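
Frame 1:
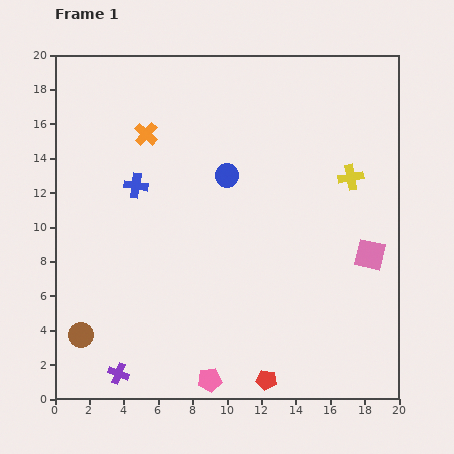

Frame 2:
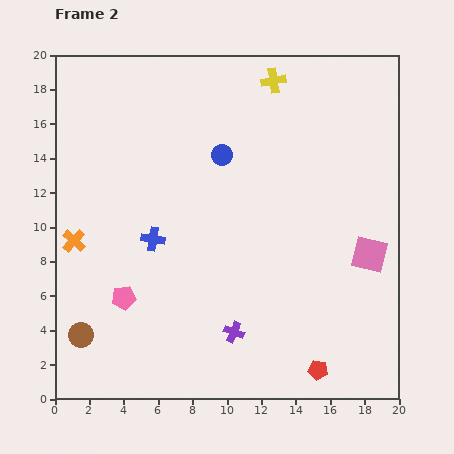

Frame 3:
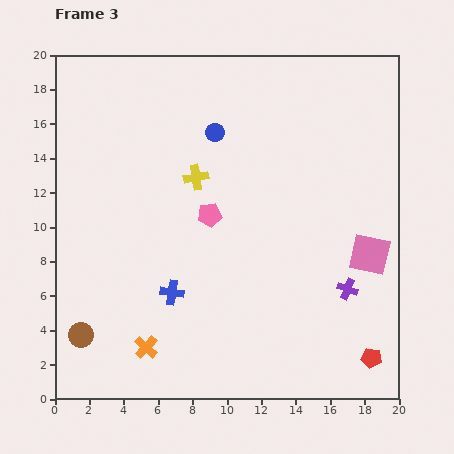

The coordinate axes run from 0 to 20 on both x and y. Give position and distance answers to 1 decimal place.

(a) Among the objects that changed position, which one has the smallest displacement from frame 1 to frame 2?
the blue circle

(moved 1.2)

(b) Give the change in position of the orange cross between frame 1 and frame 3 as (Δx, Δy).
(0.0, -12.4)

The orange cross was at (5.3, 15.4) in frame 1 and (5.3, 3.0) in frame 3.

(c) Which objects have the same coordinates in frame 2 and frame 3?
the pink square, the brown circle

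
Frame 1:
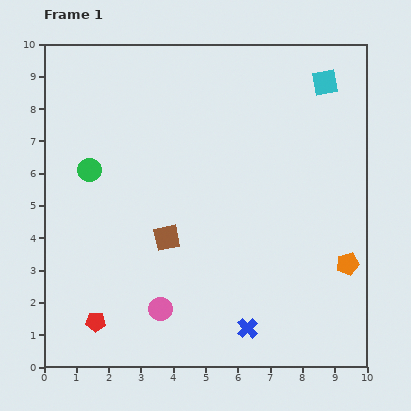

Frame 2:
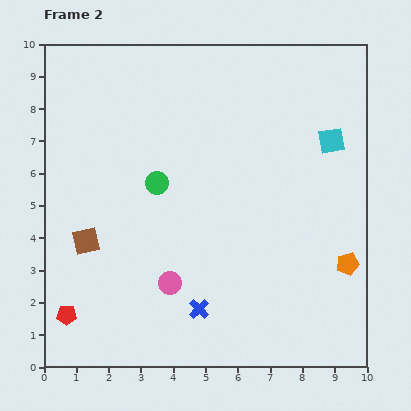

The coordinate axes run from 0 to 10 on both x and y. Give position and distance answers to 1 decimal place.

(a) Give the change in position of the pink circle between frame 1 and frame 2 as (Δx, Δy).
(0.3, 0.8)

The pink circle was at (3.6, 1.8) in frame 1 and (3.9, 2.6) in frame 2.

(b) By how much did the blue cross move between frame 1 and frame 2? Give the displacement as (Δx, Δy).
(-1.5, 0.6)

The blue cross was at (6.3, 1.2) in frame 1 and (4.8, 1.8) in frame 2.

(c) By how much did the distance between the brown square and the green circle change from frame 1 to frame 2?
-0.4

Distance in frame 1: 3.2. Distance in frame 2: 2.8.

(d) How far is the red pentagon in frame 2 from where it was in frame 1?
0.9

The red pentagon moved from (1.6, 1.4) to (0.7, 1.6), a distance of √(0.9² + 0.2²) ≈ 0.9.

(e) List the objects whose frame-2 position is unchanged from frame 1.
the orange pentagon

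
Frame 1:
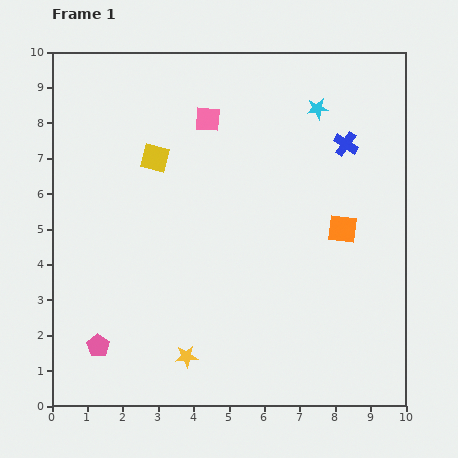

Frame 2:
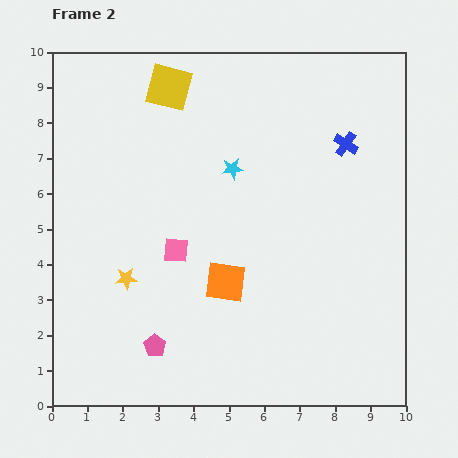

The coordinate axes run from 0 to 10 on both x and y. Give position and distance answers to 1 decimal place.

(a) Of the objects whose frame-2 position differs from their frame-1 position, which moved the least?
the pink pentagon

(moved 1.6)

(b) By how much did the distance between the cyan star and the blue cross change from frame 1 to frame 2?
+2.0

Distance in frame 1: 1.3. Distance in frame 2: 3.3.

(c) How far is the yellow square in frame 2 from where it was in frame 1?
2.0

The yellow square moved from (2.9, 7.0) to (3.3, 9.0), a distance of √(0.4² + 2.0²) ≈ 2.0.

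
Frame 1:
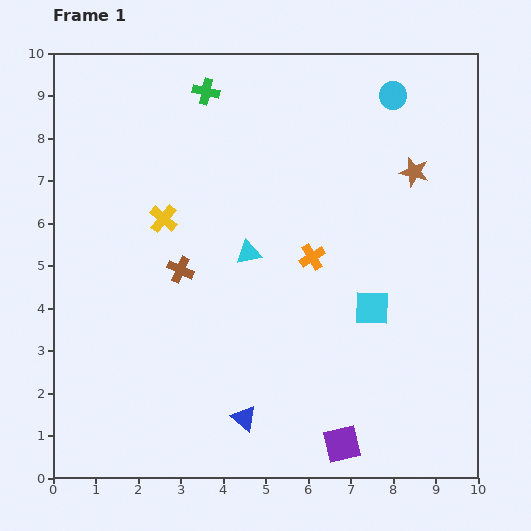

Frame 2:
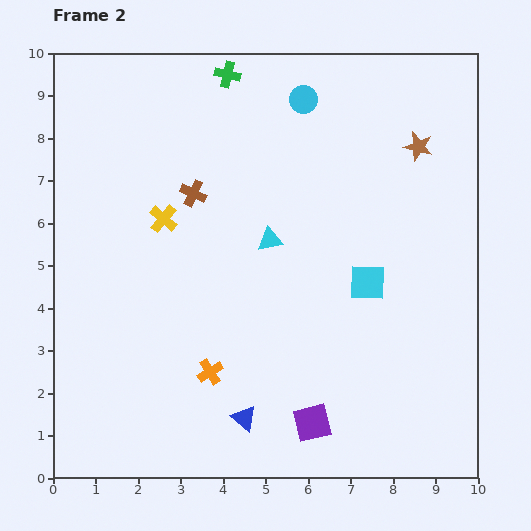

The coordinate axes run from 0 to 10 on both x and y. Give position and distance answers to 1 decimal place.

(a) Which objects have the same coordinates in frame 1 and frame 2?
the yellow cross, the blue triangle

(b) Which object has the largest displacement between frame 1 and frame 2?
the orange cross

(moved 3.6; next 2.1)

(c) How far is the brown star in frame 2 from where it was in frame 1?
0.6

The brown star moved from (8.5, 7.2) to (8.6, 7.8), a distance of √(0.1² + 0.6²) ≈ 0.6.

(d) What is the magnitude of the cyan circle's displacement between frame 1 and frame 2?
2.1

The cyan circle moved from (8.0, 9.0) to (5.9, 8.9), a distance of √(2.1² + 0.1²) ≈ 2.1.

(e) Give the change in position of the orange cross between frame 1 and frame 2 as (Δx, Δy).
(-2.4, -2.7)

The orange cross was at (6.1, 5.2) in frame 1 and (3.7, 2.5) in frame 2.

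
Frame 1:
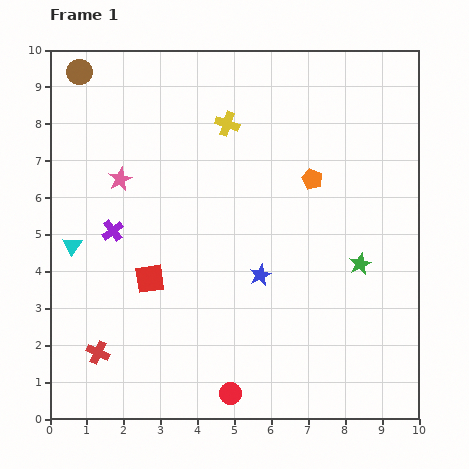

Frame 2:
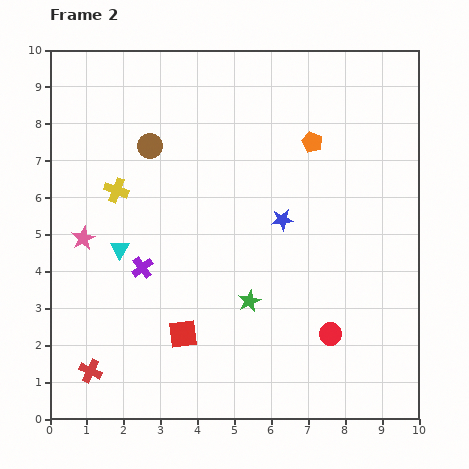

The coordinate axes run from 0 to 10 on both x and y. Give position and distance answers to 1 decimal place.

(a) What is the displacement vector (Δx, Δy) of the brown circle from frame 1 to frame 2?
(1.9, -2.0)

The brown circle was at (0.8, 9.4) in frame 1 and (2.7, 7.4) in frame 2.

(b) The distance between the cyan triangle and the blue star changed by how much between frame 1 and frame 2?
-0.7

Distance in frame 1: 5.2. Distance in frame 2: 4.5.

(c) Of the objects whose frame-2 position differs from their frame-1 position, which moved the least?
the red cross

(moved 0.5)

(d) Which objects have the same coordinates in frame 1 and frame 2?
none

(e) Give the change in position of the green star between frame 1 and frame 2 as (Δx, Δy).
(-3.0, -1.0)

The green star was at (8.4, 4.2) in frame 1 and (5.4, 3.2) in frame 2.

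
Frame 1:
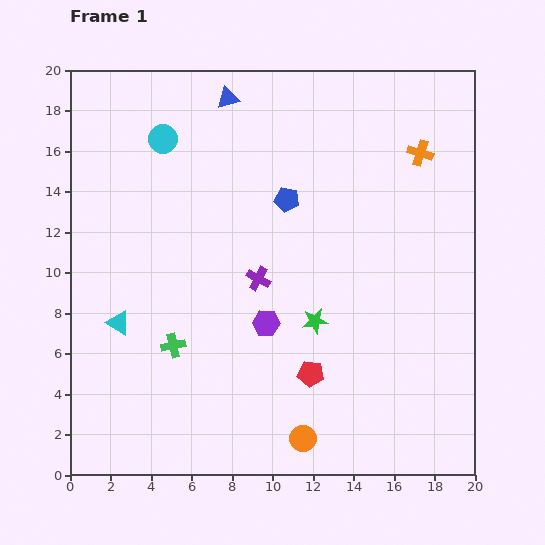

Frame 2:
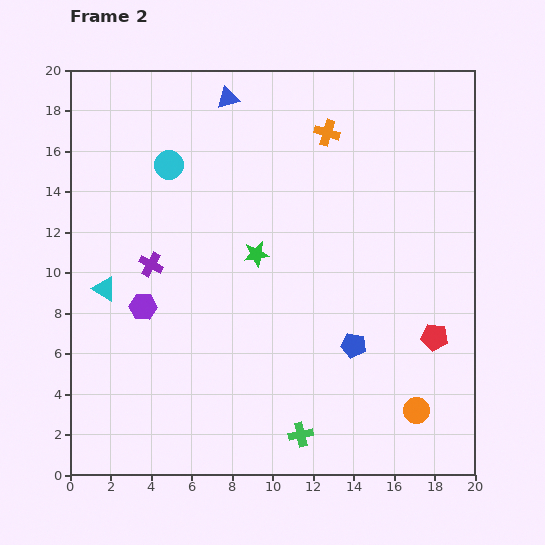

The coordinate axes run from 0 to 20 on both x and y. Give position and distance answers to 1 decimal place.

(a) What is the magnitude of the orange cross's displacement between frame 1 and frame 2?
4.7

The orange cross moved from (17.3, 15.9) to (12.7, 16.9), a distance of √(4.6² + 1.0²) ≈ 4.7.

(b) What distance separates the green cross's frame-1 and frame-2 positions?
7.7

The green cross moved from (5.1, 6.4) to (11.4, 2.0), a distance of √(6.3² + 4.4²) ≈ 7.7.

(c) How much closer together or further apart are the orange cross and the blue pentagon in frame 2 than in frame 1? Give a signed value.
+3.6

Distance in frame 1: 7.0. Distance in frame 2: 10.6.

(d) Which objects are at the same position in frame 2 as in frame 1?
the blue triangle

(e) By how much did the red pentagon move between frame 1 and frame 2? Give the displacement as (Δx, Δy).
(6.1, 1.8)

The red pentagon was at (11.9, 5.0) in frame 1 and (18.0, 6.8) in frame 2.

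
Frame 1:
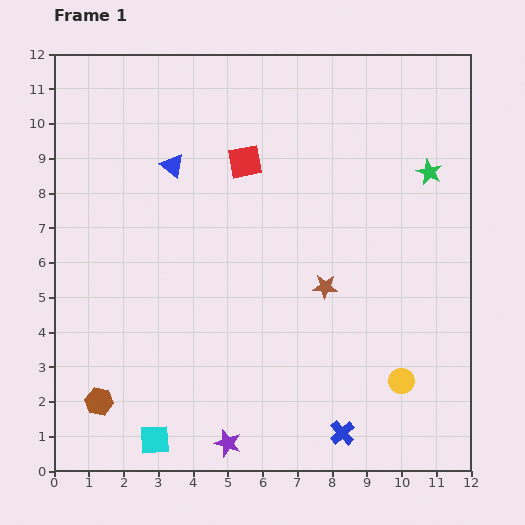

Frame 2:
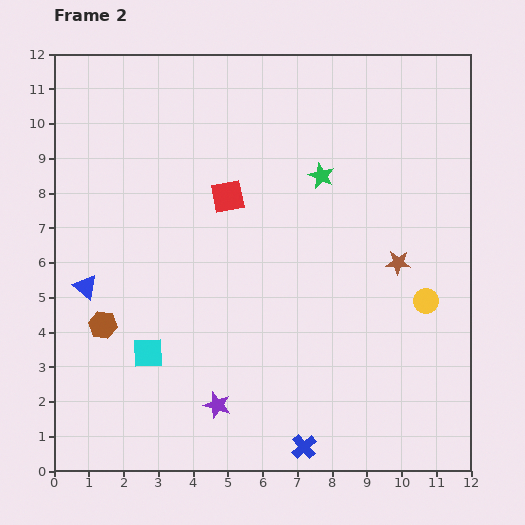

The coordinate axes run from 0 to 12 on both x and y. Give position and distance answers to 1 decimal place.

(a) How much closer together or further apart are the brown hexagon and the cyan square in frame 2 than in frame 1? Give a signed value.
-0.4

Distance in frame 1: 1.9. Distance in frame 2: 1.5.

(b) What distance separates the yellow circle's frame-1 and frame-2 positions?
2.4

The yellow circle moved from (10.0, 2.6) to (10.7, 4.9), a distance of √(0.7² + 2.3²) ≈ 2.4.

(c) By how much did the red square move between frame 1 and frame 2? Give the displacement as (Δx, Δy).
(-0.5, -1.0)

The red square was at (5.5, 8.9) in frame 1 and (5.0, 7.9) in frame 2.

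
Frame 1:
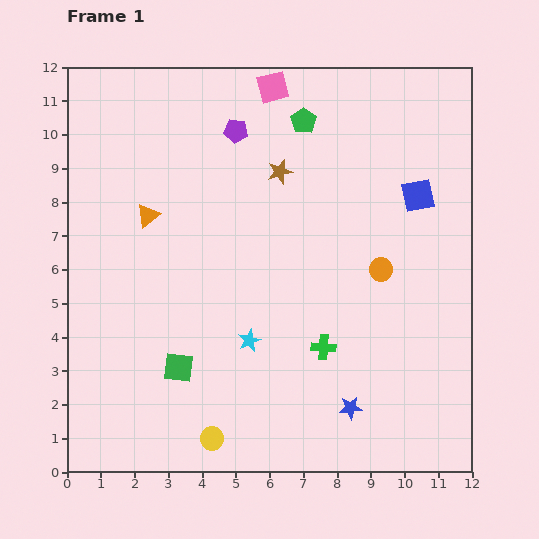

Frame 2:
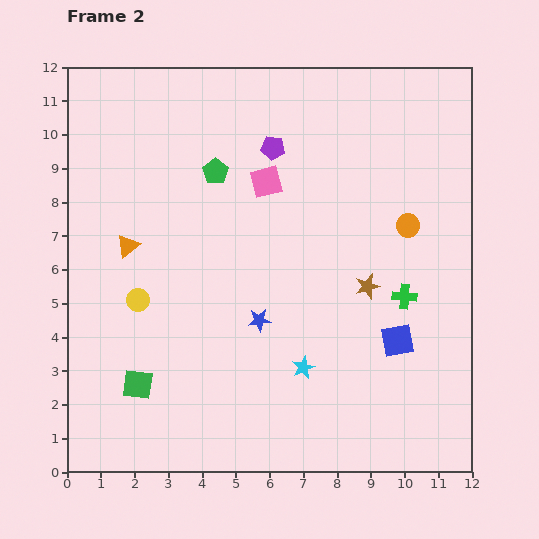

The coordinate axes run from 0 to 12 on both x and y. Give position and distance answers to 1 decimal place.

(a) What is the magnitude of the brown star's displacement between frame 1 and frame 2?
4.3

The brown star moved from (6.3, 8.9) to (8.9, 5.5), a distance of √(2.6² + 3.4²) ≈ 4.3.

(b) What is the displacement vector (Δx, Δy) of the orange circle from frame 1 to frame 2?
(0.8, 1.3)

The orange circle was at (9.3, 6.0) in frame 1 and (10.1, 7.3) in frame 2.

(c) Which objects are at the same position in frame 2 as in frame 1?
none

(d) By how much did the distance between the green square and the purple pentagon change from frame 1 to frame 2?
+0.9

Distance in frame 1: 7.2. Distance in frame 2: 8.1.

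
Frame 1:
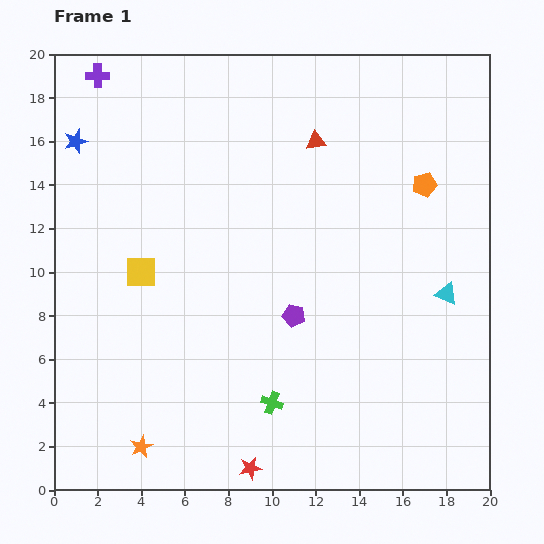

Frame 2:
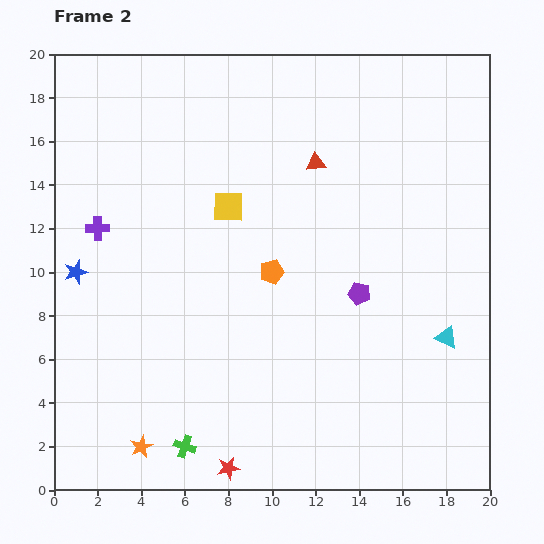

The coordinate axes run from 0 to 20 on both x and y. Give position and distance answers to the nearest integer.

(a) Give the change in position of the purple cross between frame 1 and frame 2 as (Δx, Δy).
(0, -7)

The purple cross was at (2, 19) in frame 1 and (2, 12) in frame 2.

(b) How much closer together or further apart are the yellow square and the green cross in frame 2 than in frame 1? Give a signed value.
+3

Distance in frame 1: 8. Distance in frame 2: 11.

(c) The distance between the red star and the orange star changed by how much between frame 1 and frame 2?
-1

Distance in frame 1: 5. Distance in frame 2: 4.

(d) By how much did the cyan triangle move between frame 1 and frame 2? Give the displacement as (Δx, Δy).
(0, -2)

The cyan triangle was at (18, 9) in frame 1 and (18, 7) in frame 2.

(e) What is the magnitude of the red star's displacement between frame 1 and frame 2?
1

The red star moved from (9, 1) to (8, 1), a distance of √(1² + 0²) ≈ 1.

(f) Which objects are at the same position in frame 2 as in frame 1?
the orange star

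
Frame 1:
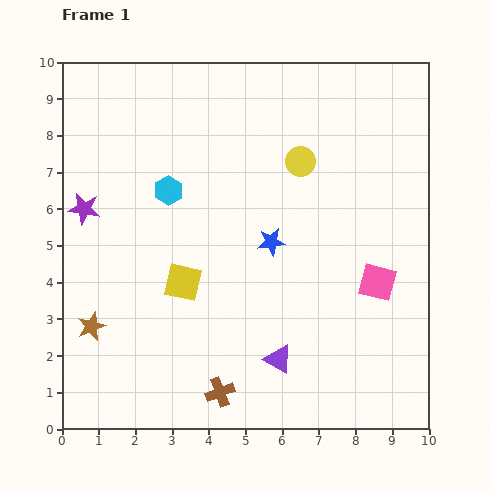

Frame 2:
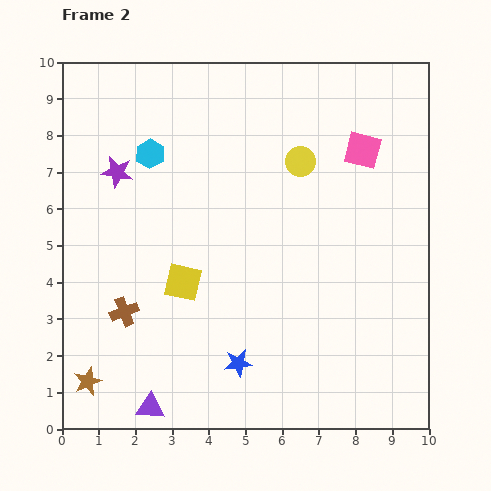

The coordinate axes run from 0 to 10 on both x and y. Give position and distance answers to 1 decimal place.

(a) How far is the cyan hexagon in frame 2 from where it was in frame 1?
1.1

The cyan hexagon moved from (2.9, 6.5) to (2.4, 7.5), a distance of √(0.5² + 1.0²) ≈ 1.1.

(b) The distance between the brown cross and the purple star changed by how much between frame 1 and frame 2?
-2.4

Distance in frame 1: 6.2. Distance in frame 2: 3.8.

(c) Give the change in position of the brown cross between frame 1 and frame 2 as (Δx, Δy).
(-2.6, 2.2)

The brown cross was at (4.3, 1.0) in frame 1 and (1.7, 3.2) in frame 2.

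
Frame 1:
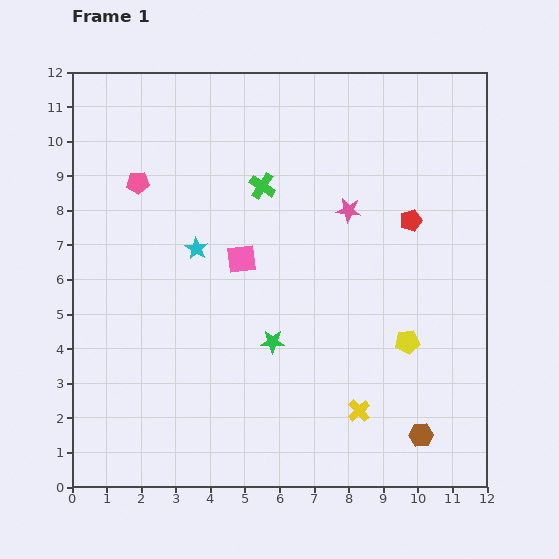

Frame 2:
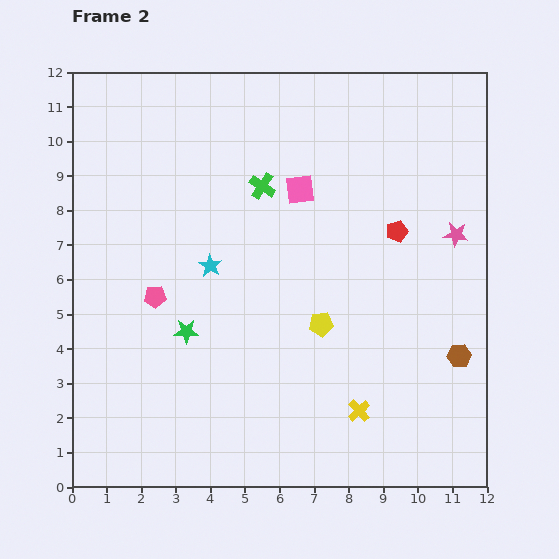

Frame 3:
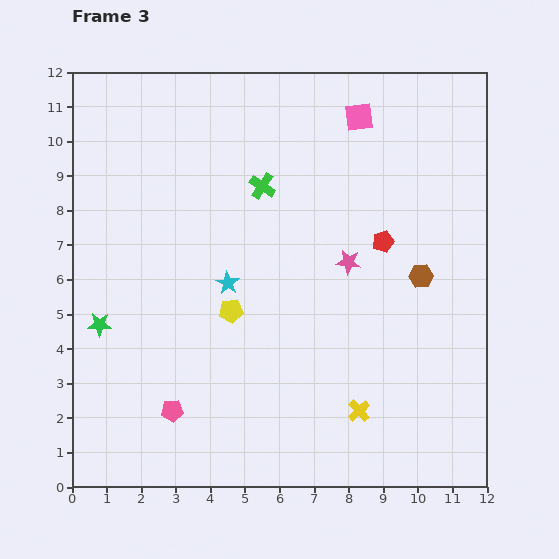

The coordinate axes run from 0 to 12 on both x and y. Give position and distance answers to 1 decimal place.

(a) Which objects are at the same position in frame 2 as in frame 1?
the green cross, the yellow cross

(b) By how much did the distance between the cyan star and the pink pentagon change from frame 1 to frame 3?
+1.5

Distance in frame 1: 2.5. Distance in frame 3: 4.0.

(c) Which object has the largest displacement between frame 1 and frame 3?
the pink pentagon

(moved 6.7; next 5.3)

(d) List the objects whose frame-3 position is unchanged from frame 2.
the green cross, the yellow cross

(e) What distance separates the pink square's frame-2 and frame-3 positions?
2.7

The pink square moved from (6.6, 8.6) to (8.3, 10.7), a distance of √(1.7² + 2.1²) ≈ 2.7.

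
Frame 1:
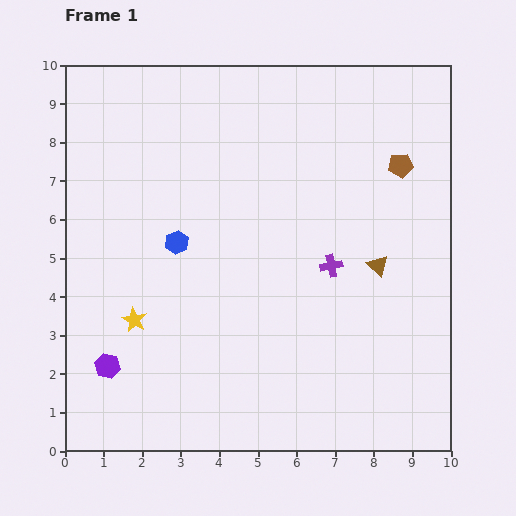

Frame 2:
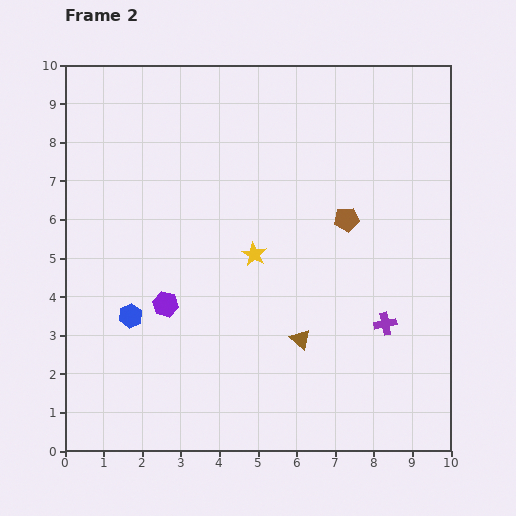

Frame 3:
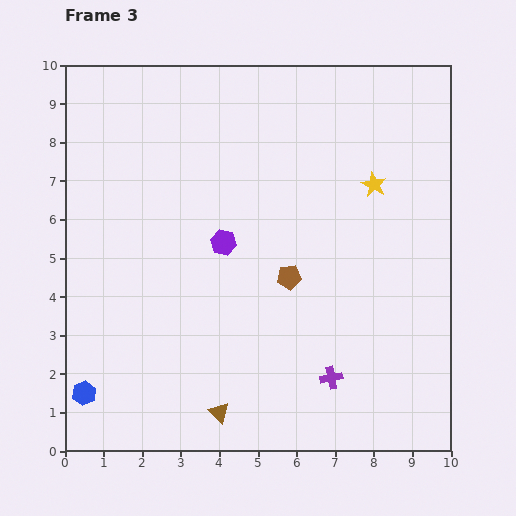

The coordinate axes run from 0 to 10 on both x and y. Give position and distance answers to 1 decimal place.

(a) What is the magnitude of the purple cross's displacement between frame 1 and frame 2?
2.1

The purple cross moved from (6.9, 4.8) to (8.3, 3.3), a distance of √(1.4² + 1.5²) ≈ 2.1.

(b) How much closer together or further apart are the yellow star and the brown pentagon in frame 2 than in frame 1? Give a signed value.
-5.4

Distance in frame 1: 8.0. Distance in frame 2: 2.6.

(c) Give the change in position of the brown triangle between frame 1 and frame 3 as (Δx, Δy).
(-4.1, -3.8)

The brown triangle was at (8.1, 4.8) in frame 1 and (4.0, 1.0) in frame 3.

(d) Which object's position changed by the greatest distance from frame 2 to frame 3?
the yellow star

(moved 3.6; next 2.8)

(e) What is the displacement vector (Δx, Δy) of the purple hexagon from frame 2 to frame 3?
(1.5, 1.6)

The purple hexagon was at (2.6, 3.8) in frame 2 and (4.1, 5.4) in frame 3.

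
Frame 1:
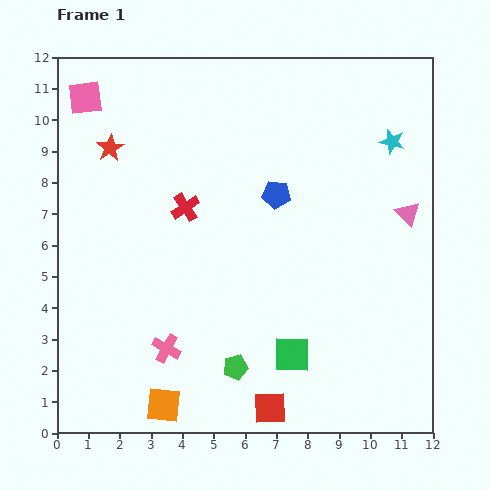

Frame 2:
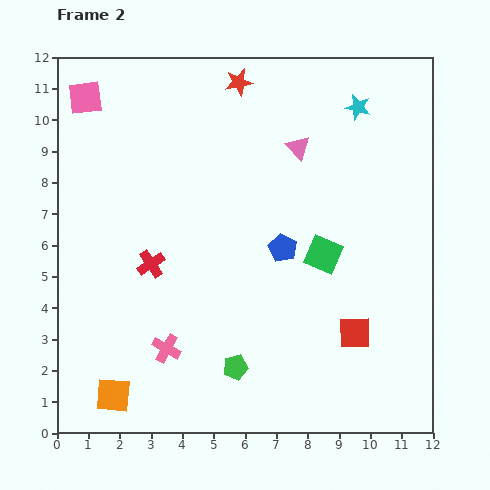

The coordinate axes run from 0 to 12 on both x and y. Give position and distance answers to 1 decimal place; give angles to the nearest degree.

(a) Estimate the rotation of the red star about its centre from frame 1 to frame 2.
21° clockwise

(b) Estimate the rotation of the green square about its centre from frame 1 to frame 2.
22° clockwise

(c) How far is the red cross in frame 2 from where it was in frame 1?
2.1

The red cross moved from (4.1, 7.2) to (3.0, 5.4), a distance of √(1.1² + 1.8²) ≈ 2.1.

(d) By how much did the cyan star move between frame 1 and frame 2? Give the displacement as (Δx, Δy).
(-1.1, 1.1)

The cyan star was at (10.7, 9.3) in frame 1 and (9.6, 10.4) in frame 2.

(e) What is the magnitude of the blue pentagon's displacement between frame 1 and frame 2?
1.7

The blue pentagon moved from (7.0, 7.6) to (7.2, 5.9), a distance of √(0.2² + 1.7²) ≈ 1.7.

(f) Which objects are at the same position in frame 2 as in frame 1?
the green pentagon, the pink square, the pink cross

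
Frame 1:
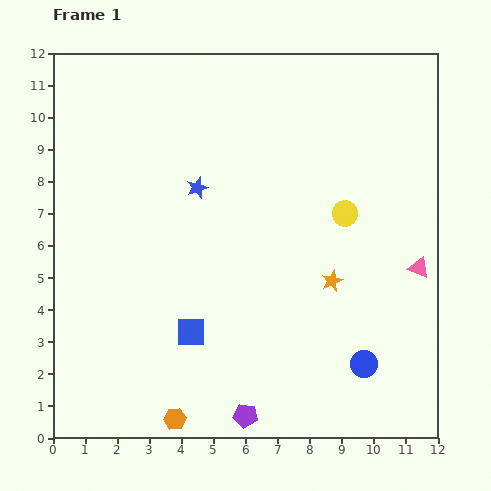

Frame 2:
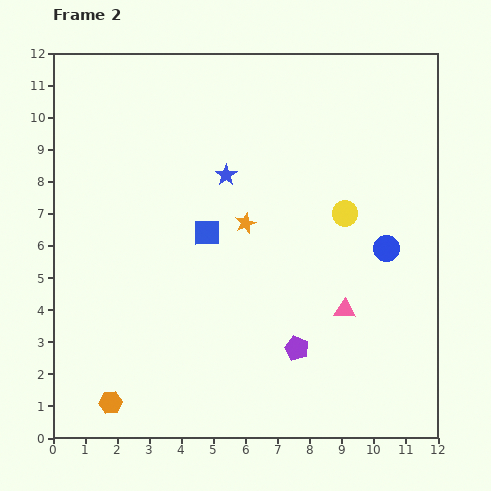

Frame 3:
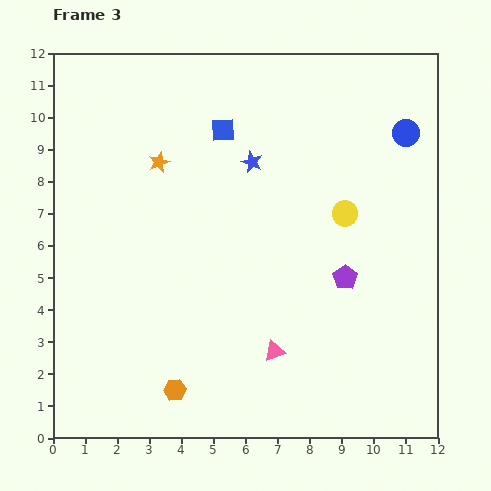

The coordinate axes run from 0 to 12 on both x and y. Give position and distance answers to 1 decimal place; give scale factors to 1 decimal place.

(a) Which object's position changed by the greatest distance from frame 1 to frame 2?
the blue circle

(moved 3.7; next 3.2)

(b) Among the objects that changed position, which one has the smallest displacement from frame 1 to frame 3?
the orange hexagon

(moved 0.9)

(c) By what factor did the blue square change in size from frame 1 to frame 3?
0.8×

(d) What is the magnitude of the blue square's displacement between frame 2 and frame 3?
3.2

The blue square moved from (4.8, 6.4) to (5.3, 9.6), a distance of √(0.5² + 3.2²) ≈ 3.2.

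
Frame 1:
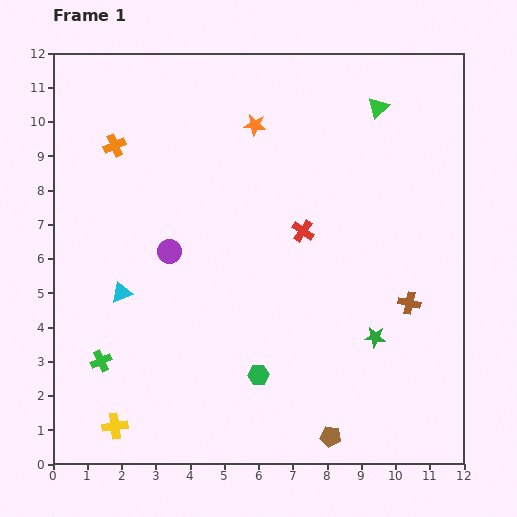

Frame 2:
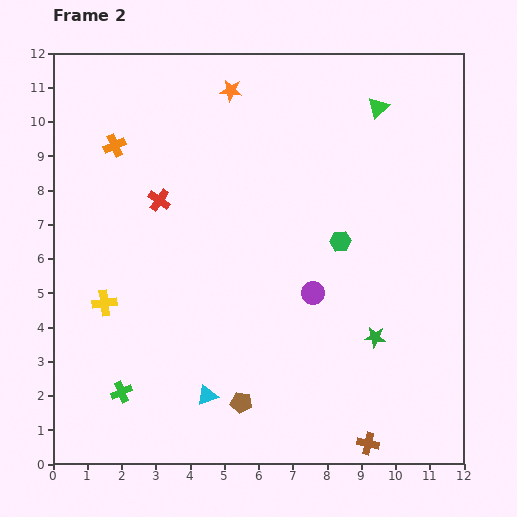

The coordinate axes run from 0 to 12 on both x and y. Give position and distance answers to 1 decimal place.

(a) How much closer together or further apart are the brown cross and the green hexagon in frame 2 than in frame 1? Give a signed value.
+1.1

Distance in frame 1: 4.9. Distance in frame 2: 6.0.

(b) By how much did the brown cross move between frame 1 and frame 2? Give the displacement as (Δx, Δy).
(-1.2, -4.1)

The brown cross was at (10.4, 4.7) in frame 1 and (9.2, 0.6) in frame 2.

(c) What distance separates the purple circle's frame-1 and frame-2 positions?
4.4

The purple circle moved from (3.4, 6.2) to (7.6, 5.0), a distance of √(4.2² + 1.2²) ≈ 4.4.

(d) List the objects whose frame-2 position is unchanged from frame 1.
the green star, the green triangle, the orange cross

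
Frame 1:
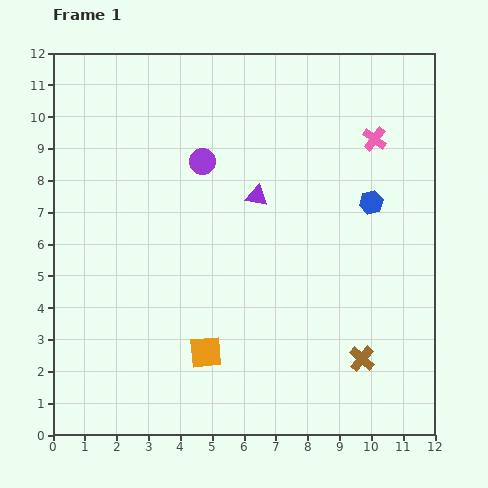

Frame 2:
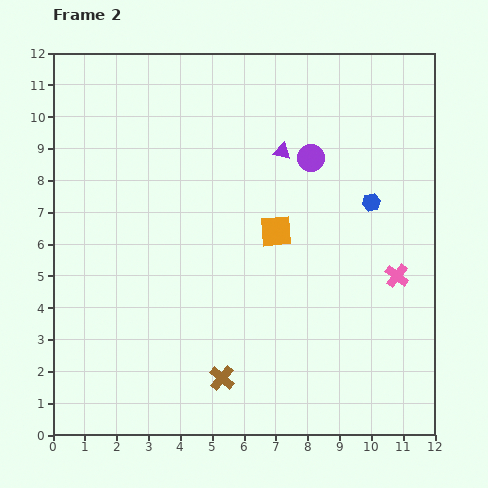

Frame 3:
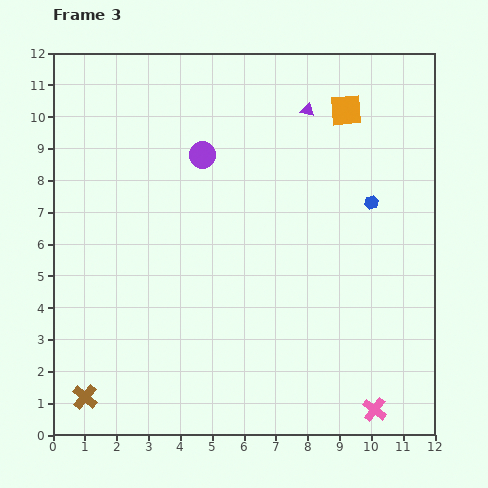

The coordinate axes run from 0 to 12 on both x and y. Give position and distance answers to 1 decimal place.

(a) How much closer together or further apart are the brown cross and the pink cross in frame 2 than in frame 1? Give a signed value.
-0.5

Distance in frame 1: 6.9. Distance in frame 2: 6.4.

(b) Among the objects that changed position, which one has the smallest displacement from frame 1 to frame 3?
the purple circle

(moved 0.2)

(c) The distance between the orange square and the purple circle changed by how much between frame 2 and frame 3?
+2.2

Distance in frame 2: 2.5. Distance in frame 3: 4.7.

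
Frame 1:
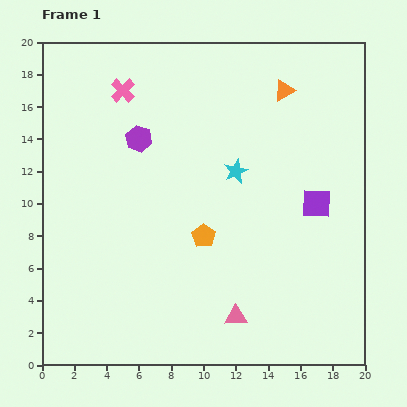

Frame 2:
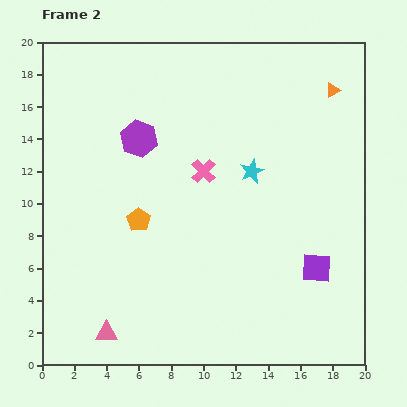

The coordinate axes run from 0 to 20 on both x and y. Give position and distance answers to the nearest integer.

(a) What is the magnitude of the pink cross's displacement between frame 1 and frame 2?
7

The pink cross moved from (5, 17) to (10, 12), a distance of √(5² + 5²) ≈ 7.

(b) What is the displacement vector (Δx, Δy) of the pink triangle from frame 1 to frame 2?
(-8, -1)

The pink triangle was at (12, 3) in frame 1 and (4, 2) in frame 2.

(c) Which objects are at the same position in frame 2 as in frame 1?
the purple hexagon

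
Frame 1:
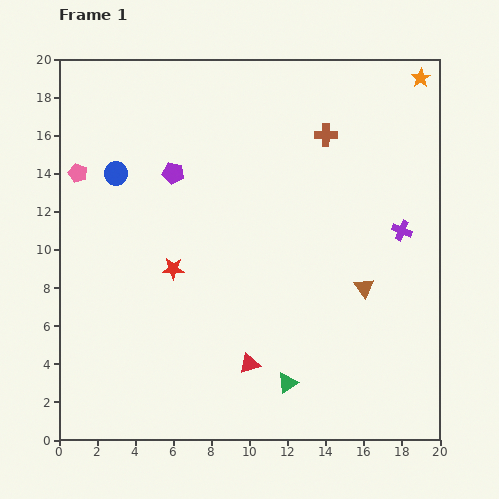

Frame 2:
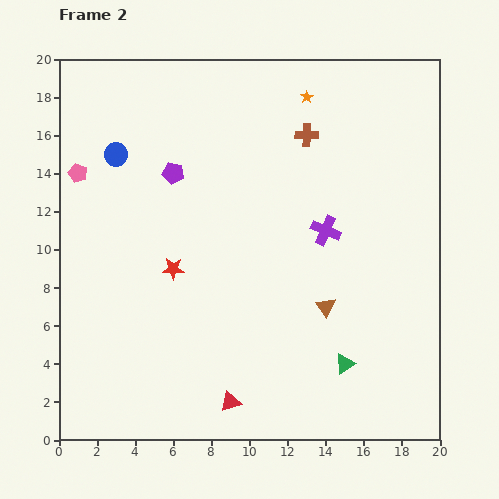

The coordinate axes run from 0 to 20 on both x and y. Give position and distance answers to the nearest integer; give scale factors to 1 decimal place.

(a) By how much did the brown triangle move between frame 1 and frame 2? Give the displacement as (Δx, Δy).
(-2, -1)

The brown triangle was at (16, 8) in frame 1 and (14, 7) in frame 2.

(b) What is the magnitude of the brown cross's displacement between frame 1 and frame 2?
1

The brown cross moved from (14, 16) to (13, 16), a distance of √(1² + 0²) ≈ 1.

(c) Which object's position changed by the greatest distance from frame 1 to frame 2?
the orange star

(moved 6; next 4)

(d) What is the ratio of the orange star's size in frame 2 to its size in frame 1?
0.6×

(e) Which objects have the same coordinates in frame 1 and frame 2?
the pink pentagon, the red star, the purple pentagon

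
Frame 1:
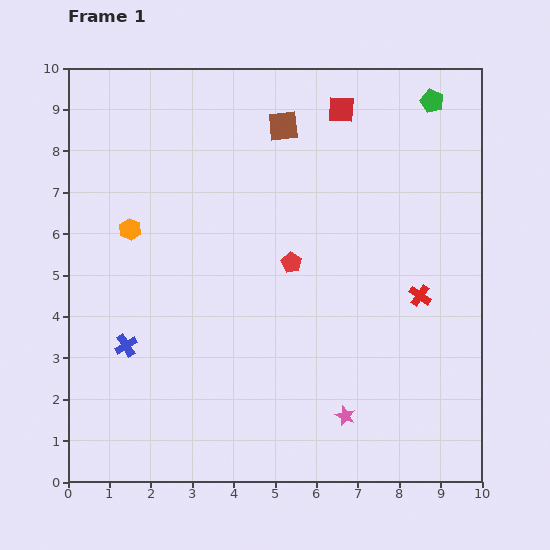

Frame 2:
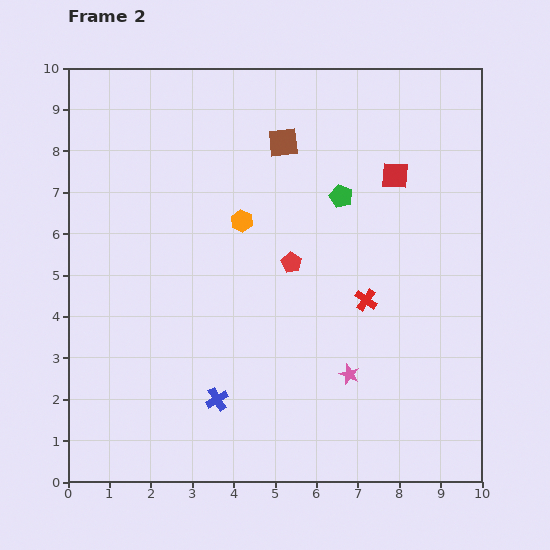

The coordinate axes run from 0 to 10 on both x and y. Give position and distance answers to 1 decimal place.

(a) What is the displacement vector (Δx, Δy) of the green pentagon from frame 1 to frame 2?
(-2.2, -2.3)

The green pentagon was at (8.8, 9.2) in frame 1 and (6.6, 6.9) in frame 2.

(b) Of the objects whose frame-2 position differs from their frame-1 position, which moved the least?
the brown square

(moved 0.4)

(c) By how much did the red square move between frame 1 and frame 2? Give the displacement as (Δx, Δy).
(1.3, -1.6)

The red square was at (6.6, 9.0) in frame 1 and (7.9, 7.4) in frame 2.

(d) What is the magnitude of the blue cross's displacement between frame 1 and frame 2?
2.6

The blue cross moved from (1.4, 3.3) to (3.6, 2.0), a distance of √(2.2² + 1.3²) ≈ 2.6.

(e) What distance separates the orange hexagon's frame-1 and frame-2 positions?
2.7

The orange hexagon moved from (1.5, 6.1) to (4.2, 6.3), a distance of √(2.7² + 0.2²) ≈ 2.7.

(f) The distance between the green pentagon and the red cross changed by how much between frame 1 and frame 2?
-2.1

Distance in frame 1: 4.7. Distance in frame 2: 2.6.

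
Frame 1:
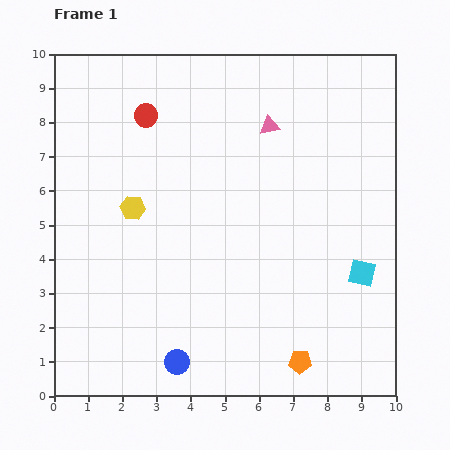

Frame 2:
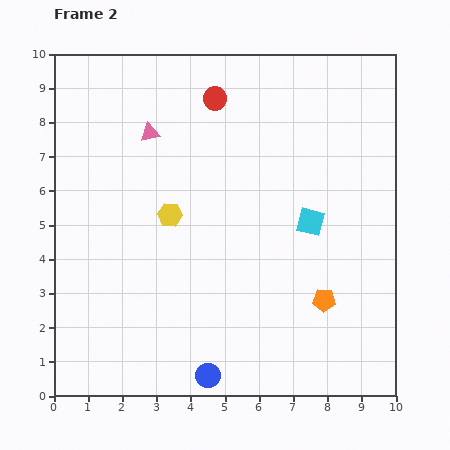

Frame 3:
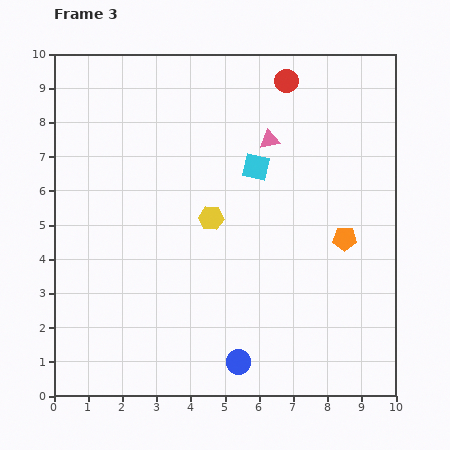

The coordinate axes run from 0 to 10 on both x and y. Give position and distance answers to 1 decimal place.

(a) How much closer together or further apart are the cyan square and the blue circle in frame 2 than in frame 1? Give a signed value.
-0.6

Distance in frame 1: 6.0. Distance in frame 2: 5.4.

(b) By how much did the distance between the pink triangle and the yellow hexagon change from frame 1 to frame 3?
-1.8

Distance in frame 1: 4.7. Distance in frame 3: 2.9.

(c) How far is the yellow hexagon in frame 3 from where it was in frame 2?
1.2

The yellow hexagon moved from (3.4, 5.3) to (4.6, 5.2), a distance of √(1.2² + 0.1²) ≈ 1.2.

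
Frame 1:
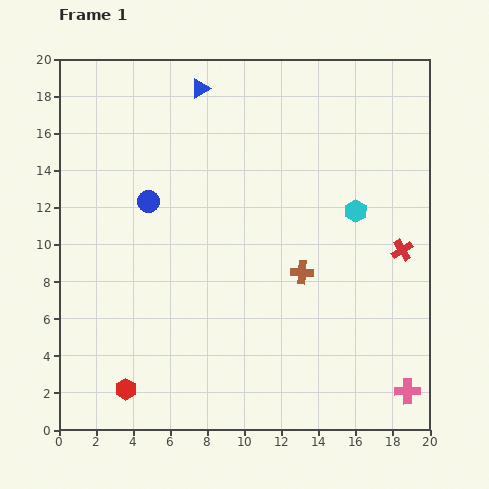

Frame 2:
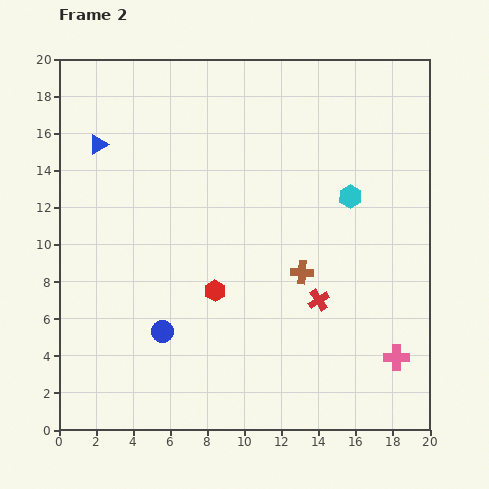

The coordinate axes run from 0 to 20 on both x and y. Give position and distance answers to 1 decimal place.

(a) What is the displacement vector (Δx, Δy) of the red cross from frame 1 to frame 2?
(-4.5, -2.7)

The red cross was at (18.5, 9.7) in frame 1 and (14.0, 7.0) in frame 2.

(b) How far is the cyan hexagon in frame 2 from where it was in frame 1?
0.9

The cyan hexagon moved from (16.0, 11.8) to (15.7, 12.6), a distance of √(0.3² + 0.8²) ≈ 0.9.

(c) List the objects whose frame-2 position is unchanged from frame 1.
the brown cross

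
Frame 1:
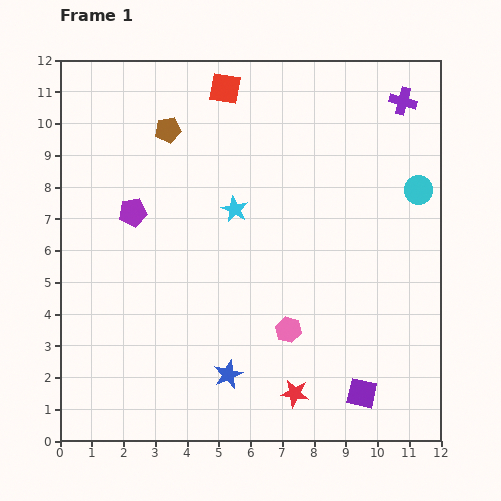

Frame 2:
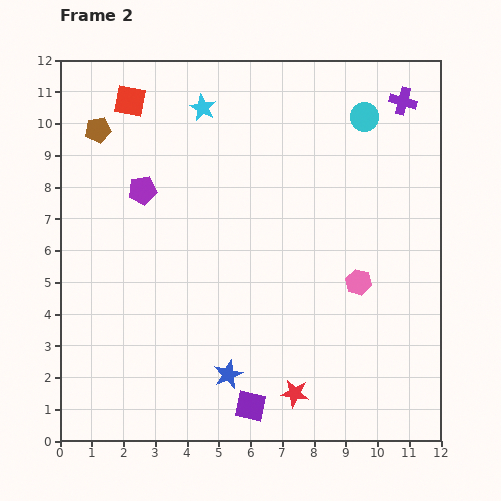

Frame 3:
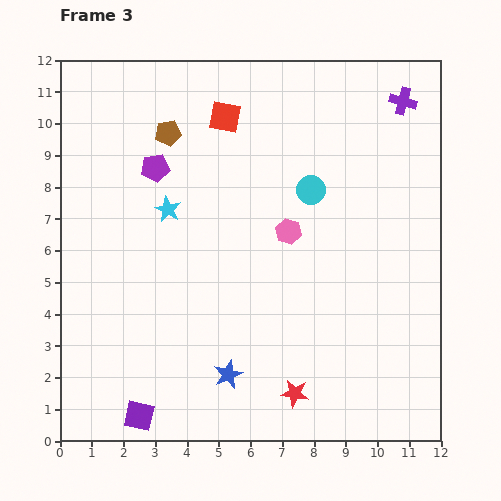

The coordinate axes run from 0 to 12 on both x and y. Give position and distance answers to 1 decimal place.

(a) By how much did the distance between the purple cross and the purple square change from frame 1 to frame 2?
+1.4

Distance in frame 1: 9.3. Distance in frame 2: 10.7.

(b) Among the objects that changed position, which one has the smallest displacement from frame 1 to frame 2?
the purple pentagon

(moved 0.8)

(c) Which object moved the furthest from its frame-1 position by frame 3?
the purple square

(moved 7.0; next 3.4)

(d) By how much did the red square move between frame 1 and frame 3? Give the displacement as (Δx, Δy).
(0.0, -0.9)

The red square was at (5.2, 11.1) in frame 1 and (5.2, 10.2) in frame 3.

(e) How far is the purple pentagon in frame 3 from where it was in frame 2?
0.8

The purple pentagon moved from (2.6, 7.9) to (3.0, 8.6), a distance of √(0.4² + 0.7²) ≈ 0.8.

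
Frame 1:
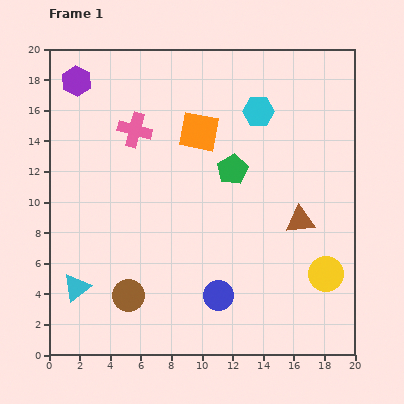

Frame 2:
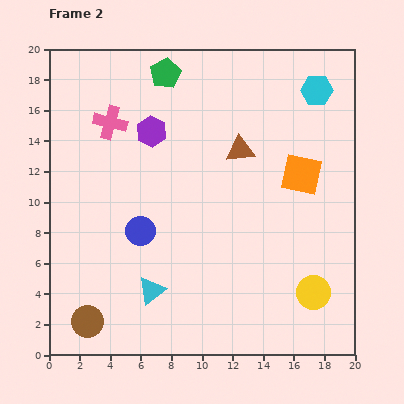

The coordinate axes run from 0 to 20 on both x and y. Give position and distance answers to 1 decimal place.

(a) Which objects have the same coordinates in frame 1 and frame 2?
none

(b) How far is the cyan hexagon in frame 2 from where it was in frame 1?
4.0

The cyan hexagon moved from (13.7, 15.9) to (17.5, 17.3), a distance of √(3.8² + 1.4²) ≈ 4.0.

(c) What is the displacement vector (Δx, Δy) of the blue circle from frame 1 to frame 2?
(-5.1, 4.2)

The blue circle was at (11.1, 3.9) in frame 1 and (6.0, 8.1) in frame 2.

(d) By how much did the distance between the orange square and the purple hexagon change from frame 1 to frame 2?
+1.5

Distance in frame 1: 8.7. Distance in frame 2: 10.2.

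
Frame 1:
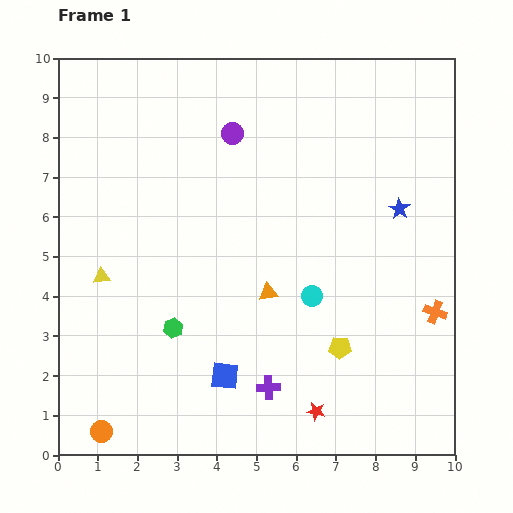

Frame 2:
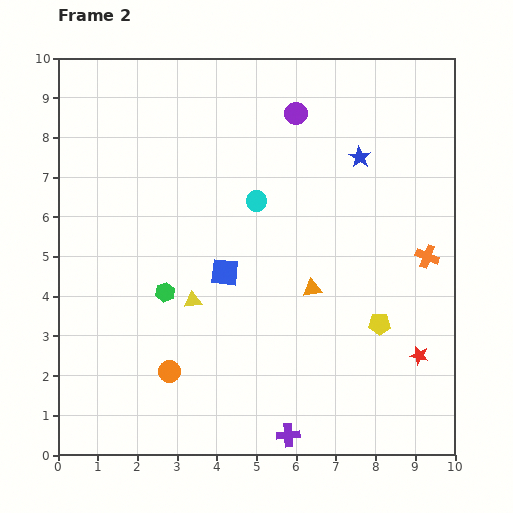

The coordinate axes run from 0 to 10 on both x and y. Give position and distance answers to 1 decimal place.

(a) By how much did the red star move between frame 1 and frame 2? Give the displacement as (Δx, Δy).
(2.6, 1.4)

The red star was at (6.5, 1.1) in frame 1 and (9.1, 2.5) in frame 2.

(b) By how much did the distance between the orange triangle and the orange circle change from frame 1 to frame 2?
-1.3

Distance in frame 1: 5.5. Distance in frame 2: 4.2.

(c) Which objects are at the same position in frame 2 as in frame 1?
none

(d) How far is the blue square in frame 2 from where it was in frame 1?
2.6

The blue square moved from (4.2, 2.0) to (4.2, 4.6), a distance of √(0.0² + 2.6²) ≈ 2.6.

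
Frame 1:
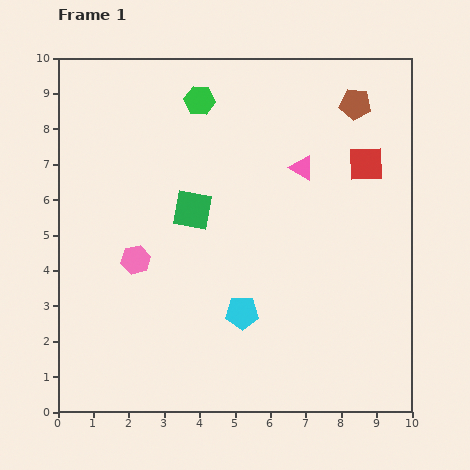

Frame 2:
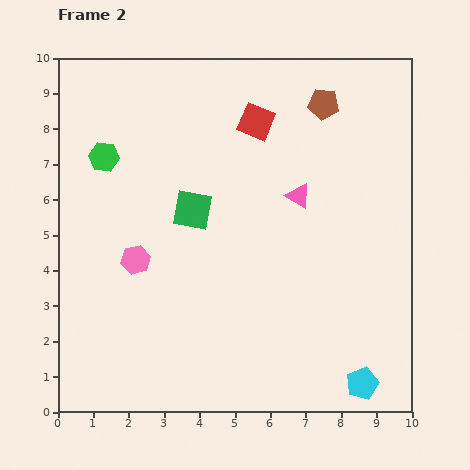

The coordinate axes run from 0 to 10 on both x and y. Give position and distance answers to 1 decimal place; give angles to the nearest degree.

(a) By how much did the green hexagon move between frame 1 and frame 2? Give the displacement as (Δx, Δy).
(-2.7, -1.6)

The green hexagon was at (4.0, 8.8) in frame 1 and (1.3, 7.2) in frame 2.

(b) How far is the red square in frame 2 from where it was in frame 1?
3.3

The red square moved from (8.7, 7.0) to (5.6, 8.2), a distance of √(3.1² + 1.2²) ≈ 3.3.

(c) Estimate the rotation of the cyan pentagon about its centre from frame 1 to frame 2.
21° counter-clockwise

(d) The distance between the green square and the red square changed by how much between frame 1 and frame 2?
-2.0

Distance in frame 1: 5.1. Distance in frame 2: 3.1.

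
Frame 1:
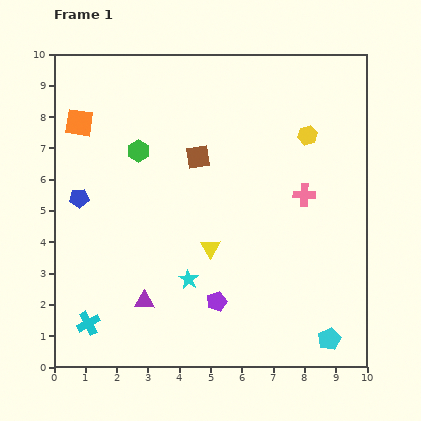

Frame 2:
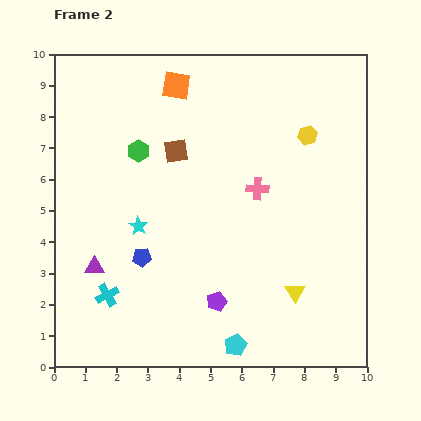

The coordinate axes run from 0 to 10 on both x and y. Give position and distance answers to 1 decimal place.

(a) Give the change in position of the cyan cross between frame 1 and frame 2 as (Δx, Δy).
(0.6, 0.9)

The cyan cross was at (1.1, 1.4) in frame 1 and (1.7, 2.3) in frame 2.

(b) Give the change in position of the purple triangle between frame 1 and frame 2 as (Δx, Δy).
(-1.6, 1.1)

The purple triangle was at (2.9, 2.1) in frame 1 and (1.3, 3.2) in frame 2.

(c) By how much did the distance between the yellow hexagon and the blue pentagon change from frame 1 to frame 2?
-1.0

Distance in frame 1: 7.6. Distance in frame 2: 6.6.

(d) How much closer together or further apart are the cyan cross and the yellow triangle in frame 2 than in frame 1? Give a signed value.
+1.4

Distance in frame 1: 4.6. Distance in frame 2: 6.0.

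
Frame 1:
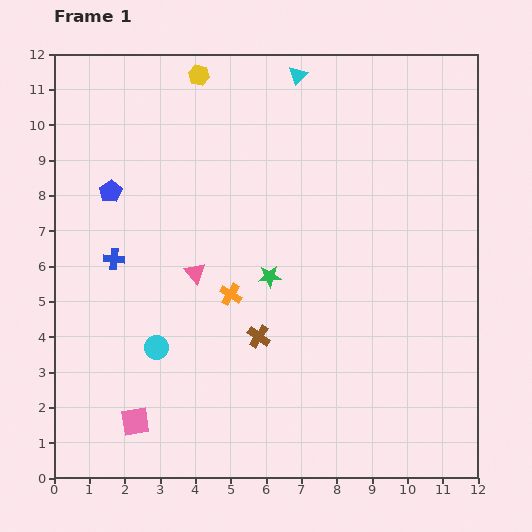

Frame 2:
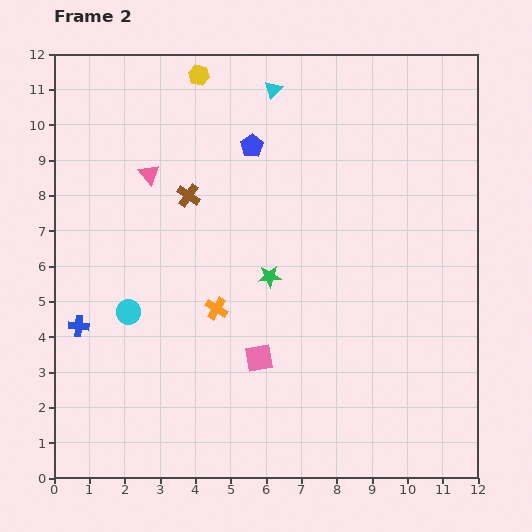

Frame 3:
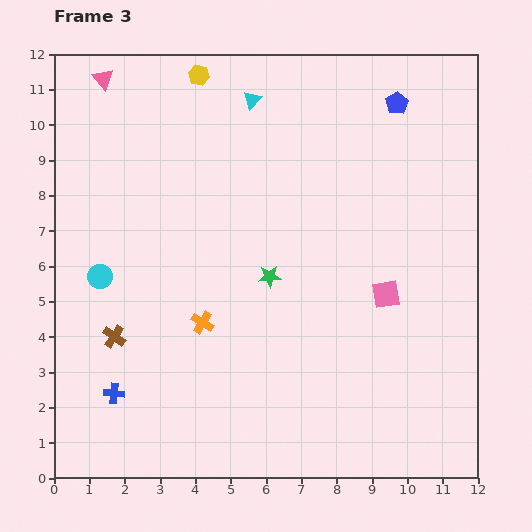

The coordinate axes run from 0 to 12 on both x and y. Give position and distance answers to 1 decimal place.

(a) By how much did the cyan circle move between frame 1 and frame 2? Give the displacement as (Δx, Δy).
(-0.8, 1.0)

The cyan circle was at (2.9, 3.7) in frame 1 and (2.1, 4.7) in frame 2.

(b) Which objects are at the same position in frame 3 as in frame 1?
the green star, the yellow hexagon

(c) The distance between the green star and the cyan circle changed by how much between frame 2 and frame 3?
+0.7

Distance in frame 2: 4.1. Distance in frame 3: 4.8.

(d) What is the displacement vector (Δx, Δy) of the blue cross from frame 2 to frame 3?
(1.0, -1.9)

The blue cross was at (0.7, 4.3) in frame 2 and (1.7, 2.4) in frame 3.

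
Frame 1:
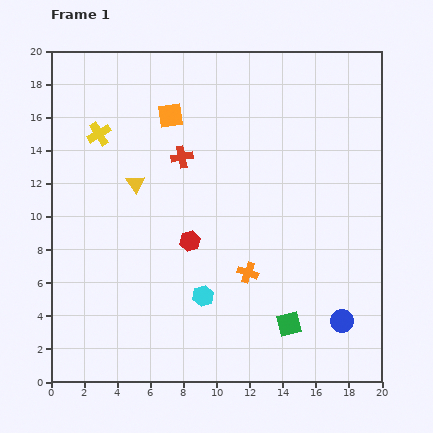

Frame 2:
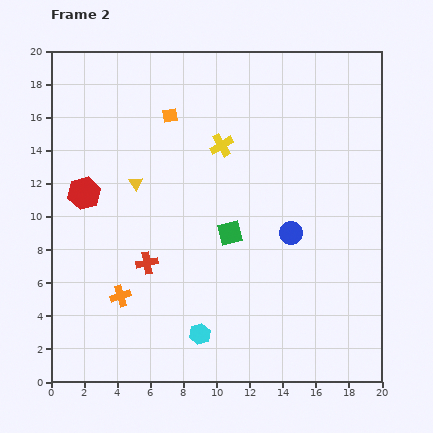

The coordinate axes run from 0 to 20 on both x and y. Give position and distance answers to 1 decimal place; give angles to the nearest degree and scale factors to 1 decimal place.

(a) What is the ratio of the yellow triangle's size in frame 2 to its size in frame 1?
0.7×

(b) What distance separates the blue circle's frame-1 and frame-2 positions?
6.1

The blue circle moved from (17.6, 3.7) to (14.5, 9.0), a distance of √(3.1² + 5.3²) ≈ 6.1.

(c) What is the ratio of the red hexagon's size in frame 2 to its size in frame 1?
1.6×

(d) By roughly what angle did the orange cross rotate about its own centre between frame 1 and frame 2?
37° counter-clockwise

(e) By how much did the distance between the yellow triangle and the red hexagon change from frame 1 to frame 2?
-1.6

Distance in frame 1: 4.8. Distance in frame 2: 3.2.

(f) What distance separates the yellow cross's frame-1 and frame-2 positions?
7.4

The yellow cross moved from (2.9, 15.0) to (10.3, 14.3), a distance of √(7.4² + 0.7²) ≈ 7.4.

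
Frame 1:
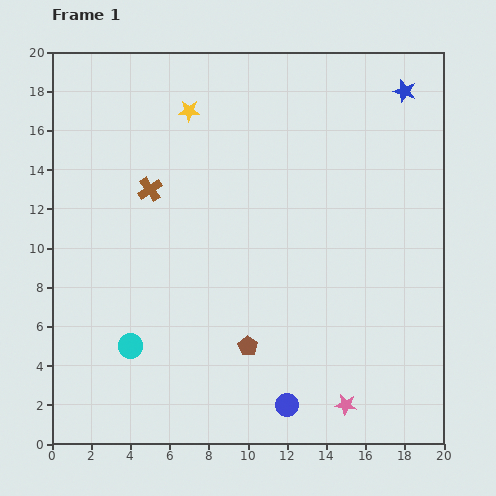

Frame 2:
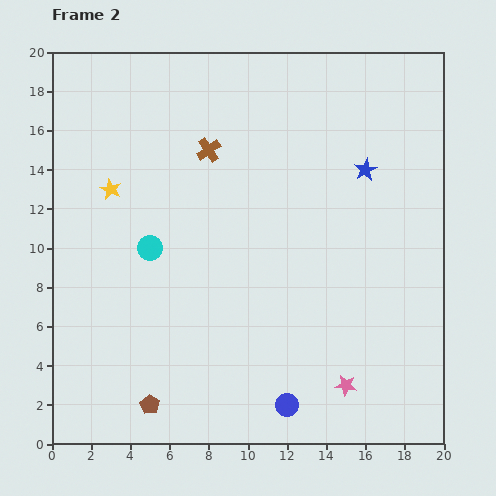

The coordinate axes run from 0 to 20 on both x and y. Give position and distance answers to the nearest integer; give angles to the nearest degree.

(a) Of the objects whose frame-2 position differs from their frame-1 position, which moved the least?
the pink star

(moved 1)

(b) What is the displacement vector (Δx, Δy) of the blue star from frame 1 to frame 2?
(-2, -4)

The blue star was at (18, 18) in frame 1 and (16, 14) in frame 2.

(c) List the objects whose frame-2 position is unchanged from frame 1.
the blue circle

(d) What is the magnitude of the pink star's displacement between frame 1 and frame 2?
1

The pink star moved from (15, 2) to (15, 3), a distance of √(0² + 1²) ≈ 1.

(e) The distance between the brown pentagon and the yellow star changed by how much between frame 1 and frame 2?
-1

Distance in frame 1: 12. Distance in frame 2: 11.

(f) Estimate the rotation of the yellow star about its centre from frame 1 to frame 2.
24° clockwise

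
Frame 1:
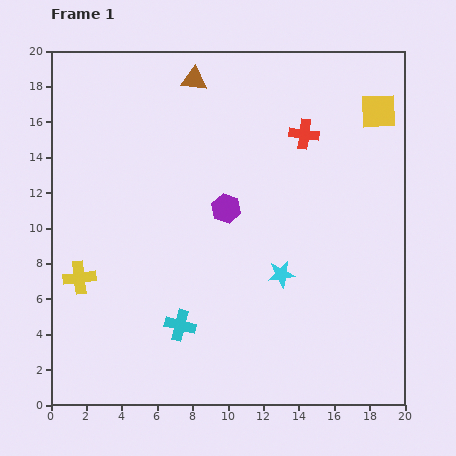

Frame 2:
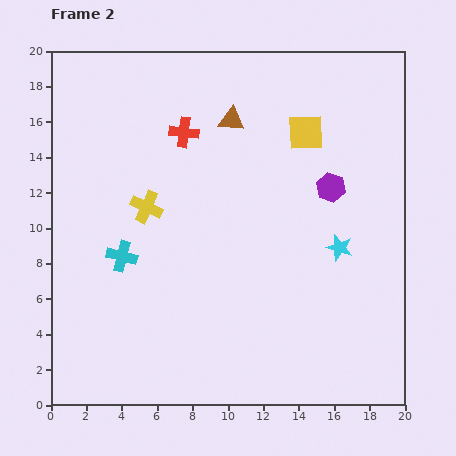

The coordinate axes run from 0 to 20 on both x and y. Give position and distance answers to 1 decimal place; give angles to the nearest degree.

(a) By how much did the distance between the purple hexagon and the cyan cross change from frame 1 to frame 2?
+5.3

Distance in frame 1: 7.1. Distance in frame 2: 12.4.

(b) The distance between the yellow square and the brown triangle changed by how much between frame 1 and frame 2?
-6.3

Distance in frame 1: 10.6. Distance in frame 2: 4.3.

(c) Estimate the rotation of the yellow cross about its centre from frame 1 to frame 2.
30° clockwise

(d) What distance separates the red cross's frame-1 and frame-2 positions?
6.8

The red cross moved from (14.3, 15.3) to (7.5, 15.4), a distance of √(6.8² + 0.1²) ≈ 6.8.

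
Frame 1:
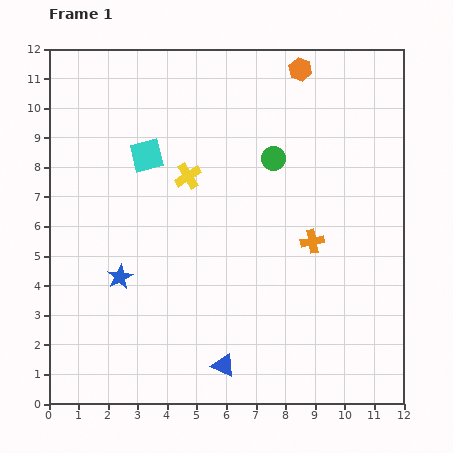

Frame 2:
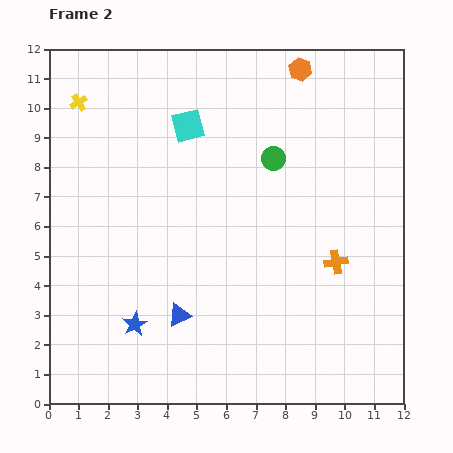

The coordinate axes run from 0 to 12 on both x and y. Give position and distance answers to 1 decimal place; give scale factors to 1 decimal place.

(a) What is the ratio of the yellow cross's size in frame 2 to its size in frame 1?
0.6×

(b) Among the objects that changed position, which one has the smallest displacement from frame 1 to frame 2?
the orange cross

(moved 1.1)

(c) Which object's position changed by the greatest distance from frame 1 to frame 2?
the yellow cross

(moved 4.5; next 2.3)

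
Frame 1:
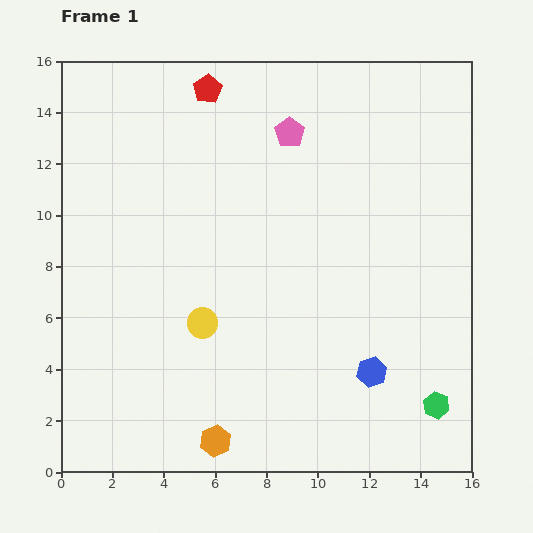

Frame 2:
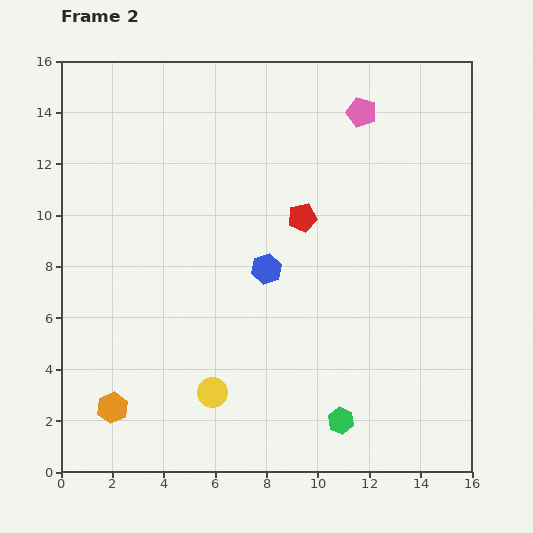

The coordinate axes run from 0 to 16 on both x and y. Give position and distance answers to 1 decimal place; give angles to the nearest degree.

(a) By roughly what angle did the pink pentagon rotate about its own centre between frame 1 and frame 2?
18° counter-clockwise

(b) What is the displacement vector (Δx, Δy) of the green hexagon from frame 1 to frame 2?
(-3.7, -0.6)

The green hexagon was at (14.6, 2.6) in frame 1 and (10.9, 2.0) in frame 2.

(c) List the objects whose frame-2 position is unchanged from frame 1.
none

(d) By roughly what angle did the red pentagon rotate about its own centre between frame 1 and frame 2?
18° clockwise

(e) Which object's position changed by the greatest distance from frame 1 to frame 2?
the red pentagon

(moved 6.2; next 5.7)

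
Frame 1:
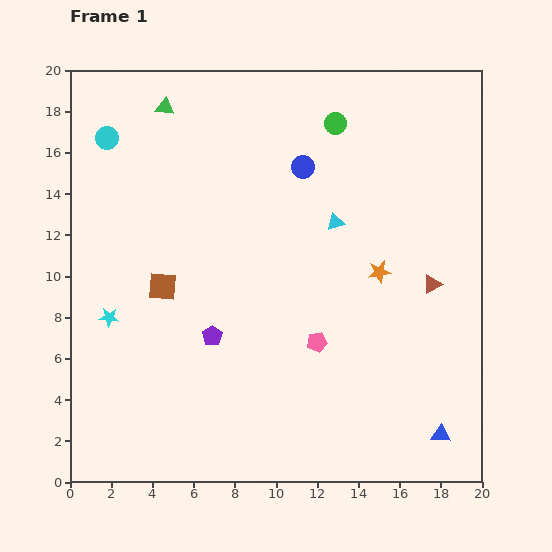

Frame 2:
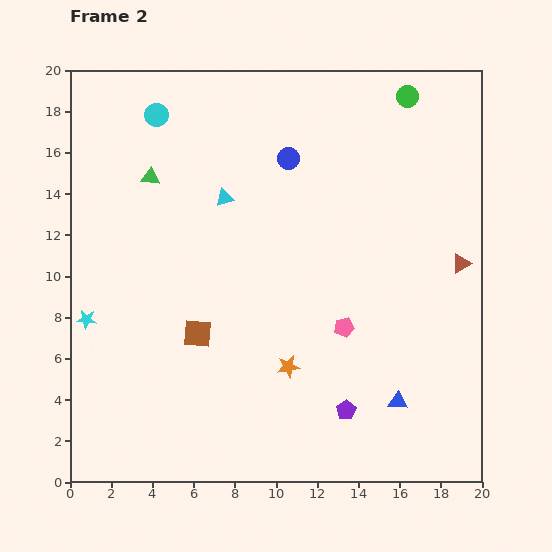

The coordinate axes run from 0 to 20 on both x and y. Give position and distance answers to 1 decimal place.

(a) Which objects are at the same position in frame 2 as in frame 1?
none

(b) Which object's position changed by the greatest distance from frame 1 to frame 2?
the purple pentagon

(moved 7.4; next 6.4)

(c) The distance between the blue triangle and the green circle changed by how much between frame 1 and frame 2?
-1.1

Distance in frame 1: 15.9. Distance in frame 2: 14.8.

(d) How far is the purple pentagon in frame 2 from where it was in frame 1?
7.4

The purple pentagon moved from (6.9, 7.1) to (13.4, 3.5), a distance of √(6.5² + 3.6²) ≈ 7.4.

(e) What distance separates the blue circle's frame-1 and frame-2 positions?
0.8

The blue circle moved from (11.3, 15.3) to (10.6, 15.7), a distance of √(0.7² + 0.4²) ≈ 0.8.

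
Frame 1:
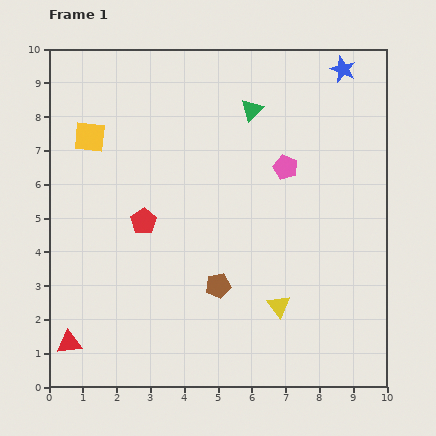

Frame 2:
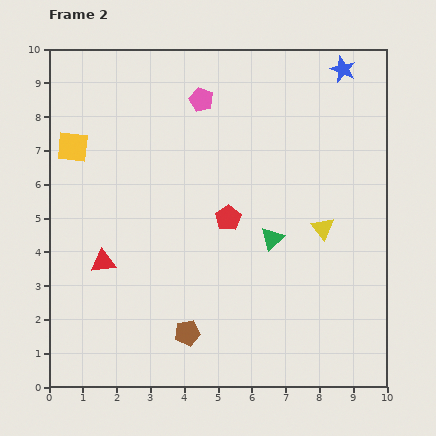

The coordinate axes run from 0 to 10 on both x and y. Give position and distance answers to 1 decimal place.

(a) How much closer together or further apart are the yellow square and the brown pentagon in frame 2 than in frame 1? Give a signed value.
+0.7

Distance in frame 1: 5.8. Distance in frame 2: 6.5.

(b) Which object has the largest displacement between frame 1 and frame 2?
the green triangle

(moved 3.8; next 3.2)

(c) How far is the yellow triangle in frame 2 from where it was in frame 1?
2.6

The yellow triangle moved from (6.8, 2.4) to (8.1, 4.7), a distance of √(1.3² + 2.3²) ≈ 2.6.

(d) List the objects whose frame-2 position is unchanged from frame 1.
the blue star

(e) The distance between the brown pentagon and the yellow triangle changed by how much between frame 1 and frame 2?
+3.2

Distance in frame 1: 1.9. Distance in frame 2: 5.1.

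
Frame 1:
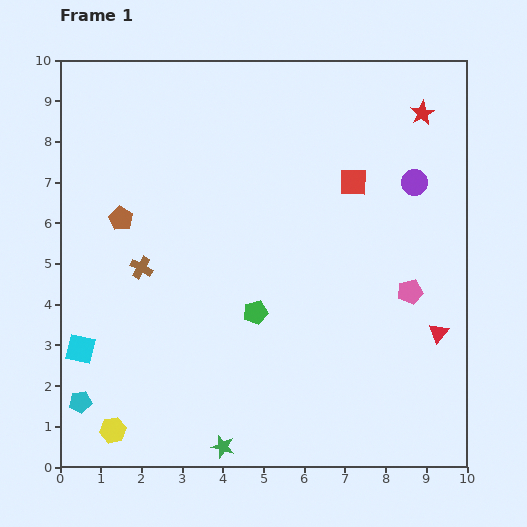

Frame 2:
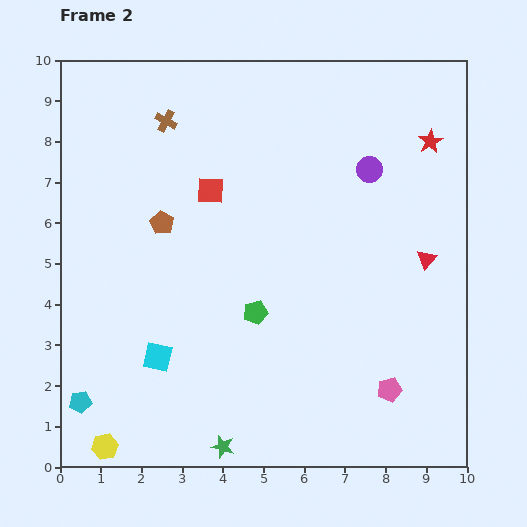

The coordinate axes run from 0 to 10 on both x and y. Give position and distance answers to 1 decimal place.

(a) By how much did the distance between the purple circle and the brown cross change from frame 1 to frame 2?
-1.9

Distance in frame 1: 7.0. Distance in frame 2: 5.1.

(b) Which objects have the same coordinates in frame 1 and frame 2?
the cyan pentagon, the green star, the green pentagon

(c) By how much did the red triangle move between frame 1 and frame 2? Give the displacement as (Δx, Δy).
(-0.3, 1.8)

The red triangle was at (9.3, 3.3) in frame 1 and (9.0, 5.1) in frame 2.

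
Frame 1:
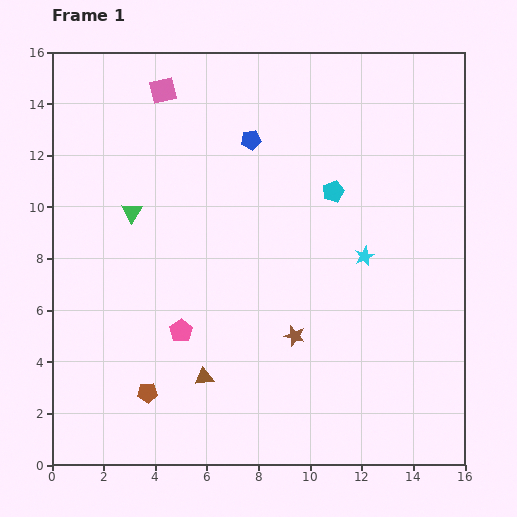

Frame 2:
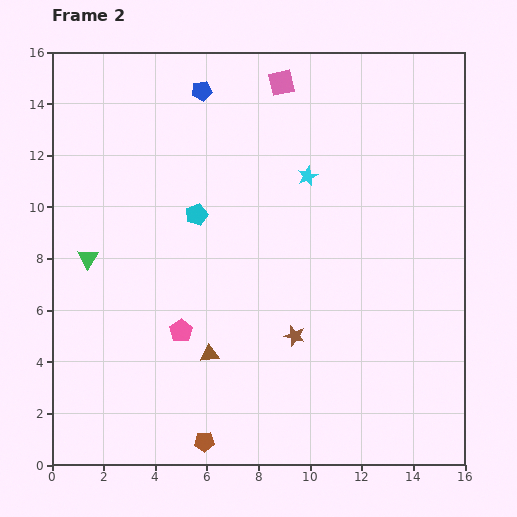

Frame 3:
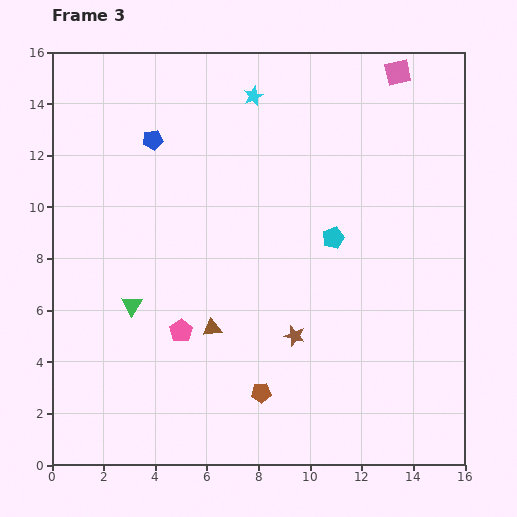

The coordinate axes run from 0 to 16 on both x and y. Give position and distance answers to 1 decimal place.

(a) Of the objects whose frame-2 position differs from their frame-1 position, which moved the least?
the brown triangle

(moved 0.9)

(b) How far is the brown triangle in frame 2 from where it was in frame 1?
0.9

The brown triangle moved from (5.9, 3.4) to (6.1, 4.3), a distance of √(0.2² + 0.9²) ≈ 0.9.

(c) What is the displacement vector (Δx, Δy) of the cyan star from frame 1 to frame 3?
(-4.3, 6.2)

The cyan star was at (12.1, 8.1) in frame 1 and (7.8, 14.3) in frame 3.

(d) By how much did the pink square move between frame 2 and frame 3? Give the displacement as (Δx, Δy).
(4.5, 0.4)

The pink square was at (8.9, 14.8) in frame 2 and (13.4, 15.2) in frame 3.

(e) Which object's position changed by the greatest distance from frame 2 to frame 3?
the cyan pentagon

(moved 5.4; next 4.5)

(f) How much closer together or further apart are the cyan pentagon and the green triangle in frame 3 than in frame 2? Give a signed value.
+3.7

Distance in frame 2: 4.5. Distance in frame 3: 8.2.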